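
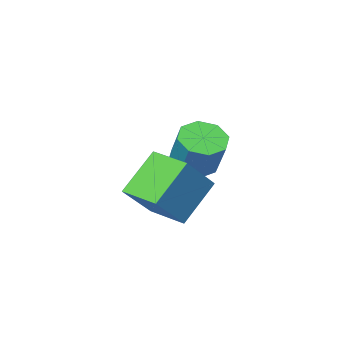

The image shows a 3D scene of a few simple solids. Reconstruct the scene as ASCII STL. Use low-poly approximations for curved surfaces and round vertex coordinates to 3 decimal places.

solid 
facet normal -0.708 -0.166 0.687
outer loop
vertex 1.352 1.48 4.696
vertex 0.933 3.107 4.658
vertex -0.089 1.072 3.112
endloop
endfacet
facet normal 0.249 -0.968 0.023
outer loop
vertex 1.447 1.433 1.622
vertex 1.352 1.48 4.696
vertex -0.089 1.072 3.112
endloop
endfacet
facet normal -0.708 -0.166 0.687
outer loop
vertex -0.089 1.072 3.112
vertex 0.933 3.107 4.658
vertex -0.508 2.698 3.074
endloop
endfacet
facet normal -0.661 -0.187 -0.727
outer loop
vertex -0.508 2.698 3.074
vertex 1.447 1.433 1.622
vertex -0.089 1.072 3.112
endloop
endfacet
facet normal 0.661 0.187 0.727
outer loop
vertex 1.352 1.48 4.696
vertex 2.469 3.468 3.168
vertex 0.933 3.107 4.658
endloop
endfacet
facet normal 0.250 -0.968 0.023
outer loop
vertex 2.888 1.842 3.206
vertex 1.352 1.48 4.696
vertex 1.447 1.433 1.622
endloop
endfacet
facet normal 0.661 0.187 0.727
outer loop
vertex 2.888 1.842 3.206
vertex 2.469 3.468 3.168
vertex 1.352 1.48 4.696
endloop
endfacet
facet normal -0.250 0.968 -0.023
outer loop
vertex 0.933 3.107 4.658
vertex 2.469 3.468 3.168
vertex -0.508 2.698 3.074
endloop
endfacet
facet normal -0.661 -0.187 -0.727
outer loop
vertex 1.028 3.06 1.584
vertex 1.447 1.433 1.622
vertex -0.508 2.698 3.074
endloop
endfacet
facet normal -0.250 0.968 -0.022
outer loop
vertex -0.508 2.698 3.074
vertex 2.469 3.468 3.168
vertex 1.028 3.06 1.584
endloop
endfacet
facet normal 0.708 0.166 -0.687
outer loop
vertex 1.028 3.06 1.584
vertex 2.888 1.842 3.206
vertex 1.447 1.433 1.622
endloop
endfacet
facet normal 0.708 0.166 -0.687
outer loop
vertex 2.469 3.468 3.168
vertex 2.888 1.842 3.206
vertex 1.028 3.06 1.584
endloop
endfacet
facet normal -0.090 -0.496 -0.863
outer loop
vertex -1.871 -2.445 2.418
vertex -2.368 -1.631 2.002
vertex -1.374 -1.93 2.07
endloop
endfacet
facet normal 0.776 -0.579 0.251
outer loop
vertex -1.871 -2.445 2.418
vertex -1.374 -1.93 2.07
vertex -1.696 -1.483 4.093
endloop
endfacet
facet normal 0.776 -0.579 0.251
outer loop
vertex -1.696 -1.483 4.093
vertex -1.374 -1.93 2.07
vertex -1.199 -0.968 3.745
endloop
endfacet
facet normal 0.091 0.496 0.864
outer loop
vertex -1.696 -1.483 4.093
vertex -1.199 -0.968 3.745
vertex -2.192 -0.669 3.678
endloop
endfacet
facet normal -0.090 -0.496 -0.864
outer loop
vertex -1.374 -1.93 2.07
vertex -2.368 -1.631 2.002
vertex -1.459 -1.24 1.683
endloop
endfacet
facet normal 0.990 0.048 -0.131
outer loop
vertex -1.374 -1.93 2.07
vertex -1.459 -1.24 1.683
vertex -1.199 -0.968 3.745
endloop
endfacet
facet normal 0.990 0.047 -0.131
outer loop
vertex -1.199 -0.968 3.745
vertex -1.459 -1.24 1.683
vertex -1.283 -0.278 3.358
endloop
endfacet
facet normal 0.091 0.496 0.864
outer loop
vertex -1.199 -0.968 3.745
vertex -1.283 -0.278 3.358
vertex -2.192 -0.669 3.678
endloop
endfacet
facet normal -0.090 -0.496 -0.864
outer loop
vertex -1.459 -1.24 1.683
vertex -2.368 -1.631 2.002
vertex -2.076 -0.779 1.482
endloop
endfacet
facet normal 0.625 0.646 -0.437
outer loop
vertex -1.459 -1.24 1.683
vertex -2.076 -0.779 1.482
vertex -1.283 -0.278 3.358
endloop
endfacet
facet normal 0.624 0.648 -0.437
outer loop
vertex -1.283 -0.278 3.358
vertex -2.076 -0.779 1.482
vertex -1.901 0.183 3.158
endloop
endfacet
facet normal 0.091 0.496 0.864
outer loop
vertex -1.283 -0.278 3.358
vertex -1.901 0.183 3.158
vertex -2.192 -0.669 3.678
endloop
endfacet
facet normal -0.091 -0.496 -0.864
outer loop
vertex -2.076 -0.779 1.482
vertex -2.368 -1.631 2.002
vertex -2.864 -0.817 1.587
endloop
endfacet
facet normal -0.107 0.867 -0.487
outer loop
vertex -2.076 -0.779 1.482
vertex -2.864 -0.817 1.587
vertex -1.901 0.183 3.158
endloop
endfacet
facet normal -0.106 0.867 -0.487
outer loop
vertex -1.901 0.183 3.158
vertex -2.864 -0.817 1.587
vertex -2.689 0.145 3.262
endloop
endfacet
facet normal 0.090 0.496 0.863
outer loop
vertex -1.901 0.183 3.158
vertex -2.689 0.145 3.262
vertex -2.192 -0.669 3.678
endloop
endfacet
facet normal -0.091 -0.496 -0.864
outer loop
vertex -2.864 -0.817 1.587
vertex -2.368 -1.631 2.002
vertex -3.361 -1.332 1.935
endloop
endfacet
facet normal -0.776 0.579 -0.251
outer loop
vertex -2.864 -0.817 1.587
vertex -3.361 -1.332 1.935
vertex -2.689 0.145 3.262
endloop
endfacet
facet normal -0.776 0.579 -0.251
outer loop
vertex -2.689 0.145 3.262
vertex -3.361 -1.332 1.935
vertex -3.186 -0.37 3.61
endloop
endfacet
facet normal 0.090 0.496 0.863
outer loop
vertex -2.689 0.145 3.262
vertex -3.186 -0.37 3.61
vertex -2.192 -0.669 3.678
endloop
endfacet
facet normal -0.091 -0.496 -0.864
outer loop
vertex -3.361 -1.332 1.935
vertex -2.368 -1.631 2.002
vertex -3.277 -2.022 2.322
endloop
endfacet
facet normal -0.990 -0.047 0.131
outer loop
vertex -3.361 -1.332 1.935
vertex -3.277 -2.022 2.322
vertex -3.186 -0.37 3.61
endloop
endfacet
facet normal -0.990 -0.048 0.132
outer loop
vertex -3.186 -0.37 3.61
vertex -3.277 -2.022 2.322
vertex -3.101 -1.06 3.997
endloop
endfacet
facet normal 0.090 0.496 0.864
outer loop
vertex -3.186 -0.37 3.61
vertex -3.101 -1.06 3.997
vertex -2.192 -0.669 3.678
endloop
endfacet
facet normal -0.091 -0.496 -0.864
outer loop
vertex -3.277 -2.022 2.322
vertex -2.368 -1.631 2.002
vertex -2.659 -2.483 2.522
endloop
endfacet
facet normal -0.624 -0.647 0.437
outer loop
vertex -3.277 -2.022 2.322
vertex -2.659 -2.483 2.522
vertex -3.101 -1.06 3.997
endloop
endfacet
facet normal -0.625 -0.647 0.437
outer loop
vertex -3.101 -1.06 3.997
vertex -2.659 -2.483 2.522
vertex -2.484 -1.521 4.198
endloop
endfacet
facet normal 0.090 0.496 0.864
outer loop
vertex -3.101 -1.06 3.997
vertex -2.484 -1.521 4.198
vertex -2.192 -0.669 3.678
endloop
endfacet
facet normal -0.090 -0.496 -0.863
outer loop
vertex -2.659 -2.483 2.522
vertex -2.368 -1.631 2.002
vertex -1.871 -2.445 2.418
endloop
endfacet
facet normal 0.106 -0.867 0.487
outer loop
vertex -2.659 -2.483 2.522
vertex -1.871 -2.445 2.418
vertex -2.484 -1.521 4.198
endloop
endfacet
facet normal 0.107 -0.867 0.487
outer loop
vertex -2.484 -1.521 4.198
vertex -1.871 -2.445 2.418
vertex -1.696 -1.483 4.093
endloop
endfacet
facet normal 0.091 0.496 0.864
outer loop
vertex -2.484 -1.521 4.198
vertex -1.696 -1.483 4.093
vertex -2.192 -0.669 3.678
endloop
endfacet

endsolid


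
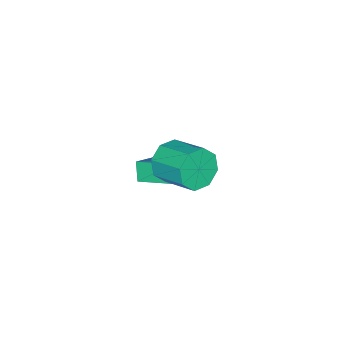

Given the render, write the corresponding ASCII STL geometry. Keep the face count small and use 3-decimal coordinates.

solid 
facet normal -0.195 -0.913 -0.357
outer loop
vertex 1.008 0.103 1.895
vertex 0.506 -0.056 2.575
vertex 0.381 0.277 1.792
endloop
endfacet
facet normal 0.237 0.310 -0.921
outer loop
vertex 1.008 0.103 1.895
vertex 0.381 0.277 1.792
vertex 1.296 1.455 2.425
endloop
endfacet
facet normal 0.238 0.310 -0.921
outer loop
vertex 1.296 1.455 2.425
vertex 0.381 0.277 1.792
vertex 0.67 1.629 2.322
endloop
endfacet
facet normal 0.195 0.913 0.358
outer loop
vertex 1.296 1.455 2.425
vertex 0.67 1.629 2.322
vertex 0.794 1.296 3.105
endloop
endfacet
facet normal -0.195 -0.913 -0.357
outer loop
vertex 0.381 0.277 1.792
vertex 0.506 -0.056 2.575
vertex -0.172 0.256 2.148
endloop
endfacet
facet normal -0.505 0.406 -0.761
outer loop
vertex 0.381 0.277 1.792
vertex -0.172 0.256 2.148
vertex 0.67 1.629 2.322
endloop
endfacet
facet normal -0.504 0.406 -0.762
outer loop
vertex 0.67 1.629 2.322
vertex -0.172 0.256 2.148
vertex 0.116 1.608 2.677
endloop
endfacet
facet normal 0.195 0.913 0.358
outer loop
vertex 0.67 1.629 2.322
vertex 0.116 1.608 2.677
vertex 0.794 1.296 3.105
endloop
endfacet
facet normal -0.195 -0.913 -0.358
outer loop
vertex -0.172 0.256 2.148
vertex 0.506 -0.056 2.575
vertex -0.329 0.052 2.754
endloop
endfacet
facet normal -0.951 0.264 -0.158
outer loop
vertex -0.172 0.256 2.148
vertex -0.329 0.052 2.754
vertex 0.116 1.608 2.677
endloop
endfacet
facet normal -0.952 0.264 -0.156
outer loop
vertex 0.116 1.608 2.677
vertex -0.329 0.052 2.754
vertex -0.04 1.404 3.283
endloop
endfacet
facet normal 0.195 0.913 0.358
outer loop
vertex 0.116 1.608 2.677
vertex -0.04 1.404 3.283
vertex 0.794 1.296 3.105
endloop
endfacet
facet normal -0.195 -0.913 -0.357
outer loop
vertex -0.329 0.052 2.754
vertex 0.506 -0.056 2.575
vertex 0.004 -0.215 3.255
endloop
endfacet
facet normal -0.840 -0.032 0.541
outer loop
vertex -0.329 0.052 2.754
vertex 0.004 -0.215 3.255
vertex -0.04 1.404 3.283
endloop
endfacet
facet normal -0.841 -0.032 0.539
outer loop
vertex -0.04 1.404 3.283
vertex 0.004 -0.215 3.255
vertex 0.292 1.137 3.785
endloop
endfacet
facet normal 0.195 0.914 0.357
outer loop
vertex -0.04 1.404 3.283
vertex 0.292 1.137 3.785
vertex 0.794 1.296 3.105
endloop
endfacet
facet normal -0.195 -0.913 -0.358
outer loop
vertex 0.004 -0.215 3.255
vertex 0.506 -0.056 2.575
vertex 0.63 -0.389 3.358
endloop
endfacet
facet normal -0.238 -0.310 0.920
outer loop
vertex 0.004 -0.215 3.255
vertex 0.63 -0.389 3.358
vertex 0.292 1.137 3.785
endloop
endfacet
facet normal -0.237 -0.310 0.921
outer loop
vertex 0.292 1.137 3.785
vertex 0.63 -0.389 3.358
vertex 0.919 0.963 3.888
endloop
endfacet
facet normal 0.195 0.913 0.357
outer loop
vertex 0.292 1.137 3.785
vertex 0.919 0.963 3.888
vertex 0.794 1.296 3.105
endloop
endfacet
facet normal -0.195 -0.913 -0.358
outer loop
vertex 0.63 -0.389 3.358
vertex 0.506 -0.056 2.575
vertex 1.184 -0.368 3.003
endloop
endfacet
facet normal 0.504 -0.406 0.762
outer loop
vertex 0.63 -0.389 3.358
vertex 1.184 -0.368 3.003
vertex 0.919 0.963 3.888
endloop
endfacet
facet normal 0.506 -0.406 0.761
outer loop
vertex 0.919 0.963 3.888
vertex 1.184 -0.368 3.003
vertex 1.472 0.984 3.532
endloop
endfacet
facet normal 0.195 0.913 0.357
outer loop
vertex 0.919 0.963 3.888
vertex 1.472 0.984 3.532
vertex 0.794 1.296 3.105
endloop
endfacet
facet normal -0.195 -0.913 -0.358
outer loop
vertex 1.184 -0.368 3.003
vertex 0.506 -0.056 2.575
vertex 1.34 -0.164 2.397
endloop
endfacet
facet normal 0.952 -0.264 0.156
outer loop
vertex 1.184 -0.368 3.003
vertex 1.34 -0.164 2.397
vertex 1.472 0.984 3.532
endloop
endfacet
facet normal 0.951 -0.265 0.157
outer loop
vertex 1.472 0.984 3.532
vertex 1.34 -0.164 2.397
vertex 1.629 1.188 2.926
endloop
endfacet
facet normal 0.195 0.913 0.358
outer loop
vertex 1.472 0.984 3.532
vertex 1.629 1.188 2.926
vertex 0.794 1.296 3.105
endloop
endfacet
facet normal -0.195 -0.914 -0.357
outer loop
vertex 1.34 -0.164 2.397
vertex 0.506 -0.056 2.575
vertex 1.008 0.103 1.895
endloop
endfacet
facet normal 0.841 0.031 -0.540
outer loop
vertex 1.34 -0.164 2.397
vertex 1.008 0.103 1.895
vertex 1.629 1.188 2.926
endloop
endfacet
facet normal 0.840 0.033 -0.541
outer loop
vertex 1.629 1.188 2.926
vertex 1.008 0.103 1.895
vertex 1.296 1.455 2.425
endloop
endfacet
facet normal 0.195 0.913 0.357
outer loop
vertex 1.629 1.188 2.926
vertex 1.296 1.455 2.425
vertex 0.794 1.296 3.105
endloop
endfacet
facet normal -0.444 -0.381 0.811
outer loop
vertex -1.368 -1.198 0.108
vertex -2.816 -0.997 -0.59
vertex -1.261 -2.747 -0.561
endloop
endfacet
facet normal 0.894 -0.124 0.431
outer loop
vertex -0.884 -2.423 -1.25
vertex -1.368 -1.198 0.108
vertex -1.261 -2.747 -0.561
endloop
endfacet
facet normal -0.444 -0.381 0.811
outer loop
vertex -1.261 -2.747 -0.561
vertex -2.816 -0.997 -0.59
vertex -2.709 -2.545 -1.259
endloop
endfacet
facet normal 0.063 -0.916 -0.396
outer loop
vertex -2.709 -2.545 -1.259
vertex -0.884 -2.423 -1.25
vertex -1.261 -2.747 -0.561
endloop
endfacet
facet normal -0.064 0.916 0.396
outer loop
vertex -1.368 -1.198 0.108
vertex -2.439 -0.673 -1.279
vertex -2.816 -0.997 -0.59
endloop
endfacet
facet normal 0.894 -0.124 0.431
outer loop
vertex -0.991 -0.875 -0.581
vertex -1.368 -1.198 0.108
vertex -0.884 -2.423 -1.25
endloop
endfacet
facet normal -0.063 0.916 0.395
outer loop
vertex -0.991 -0.875 -0.581
vertex -2.439 -0.673 -1.279
vertex -1.368 -1.198 0.108
endloop
endfacet
facet normal -0.894 0.124 -0.431
outer loop
vertex -2.816 -0.997 -0.59
vertex -2.439 -0.673 -1.279
vertex -2.709 -2.545 -1.259
endloop
endfacet
facet normal 0.063 -0.916 -0.395
outer loop
vertex -2.332 -2.222 -1.948
vertex -0.884 -2.423 -1.25
vertex -2.709 -2.545 -1.259
endloop
endfacet
facet normal -0.894 0.124 -0.431
outer loop
vertex -2.709 -2.545 -1.259
vertex -2.439 -0.673 -1.279
vertex -2.332 -2.222 -1.948
endloop
endfacet
facet normal 0.444 0.381 -0.811
outer loop
vertex -2.332 -2.222 -1.948
vertex -0.991 -0.875 -0.581
vertex -0.884 -2.423 -1.25
endloop
endfacet
facet normal 0.444 0.381 -0.811
outer loop
vertex -2.439 -0.673 -1.279
vertex -0.991 -0.875 -0.581
vertex -2.332 -2.222 -1.948
endloop
endfacet

endsolid


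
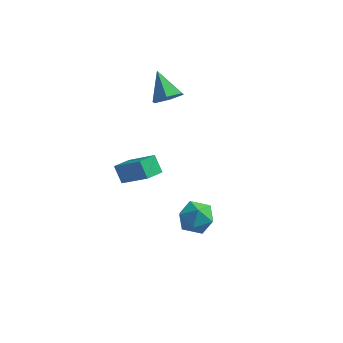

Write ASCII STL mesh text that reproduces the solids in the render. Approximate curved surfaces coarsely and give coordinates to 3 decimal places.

solid 
facet normal -0.493 -0.848 0.194
outer loop
vertex -1.66 -3.99 1.961
vertex -2.161 -3.525 2.718
vertex -3.102 -3.446 0.672
endloop
endfacet
facet normal 0.492 -0.455 -0.742
outer loop
vertex -2.619 -2.615 0.482
vertex -1.66 -3.99 1.961
vertex -3.102 -3.446 0.672
endloop
endfacet
facet normal -0.493 -0.848 0.194
outer loop
vertex -3.102 -3.446 0.672
vertex -2.161 -3.525 2.718
vertex -3.604 -2.981 1.429
endloop
endfacet
facet normal -0.718 0.270 -0.642
outer loop
vertex -3.604 -2.981 1.429
vertex -2.619 -2.615 0.482
vertex -3.102 -3.446 0.672
endloop
endfacet
facet normal 0.718 -0.271 0.641
outer loop
vertex -1.66 -3.99 1.961
vertex -1.678 -2.694 2.528
vertex -2.161 -3.525 2.718
endloop
endfacet
facet normal 0.491 -0.456 -0.742
outer loop
vertex -1.176 -3.159 1.771
vertex -1.66 -3.99 1.961
vertex -2.619 -2.615 0.482
endloop
endfacet
facet normal 0.717 -0.271 0.642
outer loop
vertex -1.176 -3.159 1.771
vertex -1.678 -2.694 2.528
vertex -1.66 -3.99 1.961
endloop
endfacet
facet normal -0.491 0.455 0.742
outer loop
vertex -2.161 -3.525 2.718
vertex -1.678 -2.694 2.528
vertex -3.604 -2.981 1.429
endloop
endfacet
facet normal -0.718 0.271 -0.642
outer loop
vertex -3.12 -2.15 1.239
vertex -2.619 -2.615 0.482
vertex -3.604 -2.981 1.429
endloop
endfacet
facet normal -0.491 0.456 0.742
outer loop
vertex -3.604 -2.981 1.429
vertex -1.678 -2.694 2.528
vertex -3.12 -2.15 1.239
endloop
endfacet
facet normal 0.493 0.848 -0.194
outer loop
vertex -3.12 -2.15 1.239
vertex -1.176 -3.159 1.771
vertex -2.619 -2.615 0.482
endloop
endfacet
facet normal 0.493 0.848 -0.194
outer loop
vertex -1.678 -2.694 2.528
vertex -1.176 -3.159 1.771
vertex -3.12 -2.15 1.239
endloop
endfacet
facet normal -0.895 0.166 0.415
outer loop
vertex -1.015 -0.523 -4.154
vertex -0.841 -1.29 -3.472
vertex -0.555 -0.316 -3.244
endloop
endfacet
facet normal -0.626 0.767 0.142
outer loop
vertex -1.015 -0.523 -4.154
vertex -0.555 -0.316 -3.244
vertex -0.206 0.13 -4.118
endloop
endfacet
facet normal -0.508 0.660 -0.554
outer loop
vertex -1.015 -0.523 -4.154
vertex -0.206 0.13 -4.118
vertex -0.276 -0.569 -4.886
endloop
endfacet
facet normal -0.704 -0.008 -0.710
outer loop
vertex -1.015 -0.523 -4.154
vertex -0.276 -0.569 -4.886
vertex -0.669 -1.447 -4.487
endloop
endfacet
facet normal -0.943 -0.313 -0.111
outer loop
vertex -1.015 -0.523 -4.154
vertex -0.669 -1.447 -4.487
vertex -0.841 -1.29 -3.472
endloop
endfacet
facet normal 0.003 0.890 0.455
outer loop
vertex -0.206 0.13 -4.118
vertex -0.555 -0.316 -3.244
vertex 0.469 -0.233 -3.413
endloop
endfacet
facet normal -0.432 -0.083 0.898
outer loop
vertex -0.555 -0.316 -3.244
vertex -0.841 -1.29 -3.472
vertex 0.076 -1.111 -3.014
endloop
endfacet
facet normal -0.510 -0.859 0.046
outer loop
vertex -0.841 -1.29 -3.472
vertex -0.669 -1.447 -4.487
vertex 0.006 -1.81 -3.782
endloop
endfacet
facet normal -0.123 -0.365 -0.923
outer loop
vertex -0.669 -1.447 -4.487
vertex -0.276 -0.569 -4.886
vertex 0.355 -1.364 -4.656
endloop
endfacet
facet normal 0.195 0.716 -0.670
outer loop
vertex -0.276 -0.569 -4.886
vertex -0.206 0.13 -4.118
vertex 0.641 -0.39 -4.428
endloop
endfacet
facet normal 0.704 0.008 0.710
outer loop
vertex 0.815 -1.157 -3.746
vertex 0.469 -0.233 -3.413
vertex 0.076 -1.111 -3.014
endloop
endfacet
facet normal 0.508 -0.660 0.554
outer loop
vertex 0.815 -1.157 -3.746
vertex 0.076 -1.111 -3.014
vertex 0.006 -1.81 -3.782
endloop
endfacet
facet normal 0.626 -0.767 -0.142
outer loop
vertex 0.815 -1.157 -3.746
vertex 0.006 -1.81 -3.782
vertex 0.355 -1.364 -4.656
endloop
endfacet
facet normal 0.895 -0.166 -0.415
outer loop
vertex 0.815 -1.157 -3.746
vertex 0.355 -1.364 -4.656
vertex 0.641 -0.39 -4.428
endloop
endfacet
facet normal 0.943 0.313 0.111
outer loop
vertex 0.815 -1.157 -3.746
vertex 0.641 -0.39 -4.428
vertex 0.469 -0.233 -3.413
endloop
endfacet
facet normal 0.123 0.365 0.923
outer loop
vertex 0.076 -1.111 -3.014
vertex 0.469 -0.233 -3.413
vertex -0.555 -0.316 -3.244
endloop
endfacet
facet normal -0.195 -0.716 0.670
outer loop
vertex 0.006 -1.81 -3.782
vertex 0.076 -1.111 -3.014
vertex -0.841 -1.29 -3.472
endloop
endfacet
facet normal -0.003 -0.890 -0.455
outer loop
vertex 0.355 -1.364 -4.656
vertex 0.006 -1.81 -3.782
vertex -0.669 -1.447 -4.487
endloop
endfacet
facet normal 0.432 0.083 -0.898
outer loop
vertex 0.641 -0.39 -4.428
vertex 0.355 -1.364 -4.656
vertex -0.276 -0.569 -4.886
endloop
endfacet
facet normal 0.510 0.859 -0.046
outer loop
vertex 0.469 -0.233 -3.413
vertex 0.641 -0.39 -4.428
vertex -0.206 0.13 -4.118
endloop
endfacet
facet normal 0.500 -0.608 -0.617
outer loop
vertex -1.987 3.845 1.266
vertex -2.623 3.217 1.37
vertex -2.695 3.826 0.711
endloop
endfacet
facet normal 0.128 0.972 -0.196
outer loop
vertex -1.987 3.845 1.266
vertex -2.695 3.826 0.711
vertex -3.497 4.283 2.45
endloop
endfacet
facet normal 0.498 -0.609 -0.617
outer loop
vertex -2.695 3.826 0.711
vertex -2.623 3.217 1.37
vertex -3.332 3.199 0.816
endloop
endfacet
facet normal -0.660 0.594 -0.460
outer loop
vertex -2.695 3.826 0.711
vertex -3.332 3.199 0.816
vertex -3.497 4.283 2.45
endloop
endfacet
facet normal 0.498 -0.609 -0.617
outer loop
vertex -3.332 3.199 0.816
vertex -2.623 3.217 1.37
vertex -3.26 2.59 1.475
endloop
endfacet
facet normal -0.991 -0.131 -0.013
outer loop
vertex -3.332 3.199 0.816
vertex -3.26 2.59 1.475
vertex -3.497 4.283 2.45
endloop
endfacet
facet normal 0.498 -0.609 -0.617
outer loop
vertex -3.26 2.59 1.475
vertex -2.623 3.217 1.37
vertex -2.552 2.608 2.029
endloop
endfacet
facet normal -0.534 -0.477 0.698
outer loop
vertex -3.26 2.59 1.475
vertex -2.552 2.608 2.029
vertex -3.497 4.283 2.45
endloop
endfacet
facet normal 0.500 -0.609 -0.616
outer loop
vertex -2.552 2.608 2.029
vertex -2.623 3.217 1.37
vertex -1.915 3.236 1.925
endloop
endfacet
facet normal 0.254 -0.098 0.962
outer loop
vertex -2.552 2.608 2.029
vertex -1.915 3.236 1.925
vertex -3.497 4.283 2.45
endloop
endfacet
facet normal 0.500 -0.608 -0.617
outer loop
vertex -1.915 3.236 1.925
vertex -2.623 3.217 1.37
vertex -1.987 3.845 1.266
endloop
endfacet
facet normal 0.585 0.626 0.515
outer loop
vertex -1.915 3.236 1.925
vertex -1.987 3.845 1.266
vertex -3.497 4.283 2.45
endloop
endfacet

endsolid


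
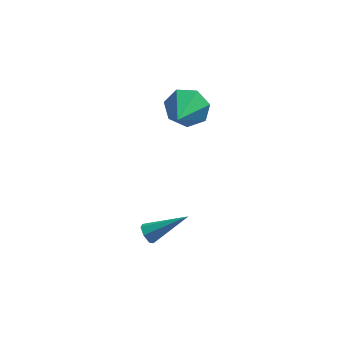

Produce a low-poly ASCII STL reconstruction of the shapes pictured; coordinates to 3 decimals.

solid 
facet normal -0.844 -0.193 -0.501
outer loop
vertex 0.579 -2.347 -3.737
vertex 0.293 -2.106 -3.348
vertex 0.507 -1.888 -3.793
endloop
endfacet
facet normal 0.696 0.022 -0.717
outer loop
vertex 0.579 -2.347 -3.737
vertex 0.507 -1.888 -3.793
vertex 2.007 -1.714 -2.332
endloop
endfacet
facet normal -0.844 -0.193 -0.500
outer loop
vertex 0.507 -1.888 -3.793
vertex 0.293 -2.106 -3.348
vertex 0.274 -1.592 -3.514
endloop
endfacet
facet normal 0.392 0.775 -0.495
outer loop
vertex 0.507 -1.888 -3.793
vertex 0.274 -1.592 -3.514
vertex 2.007 -1.714 -2.332
endloop
endfacet
facet normal -0.845 -0.193 -0.500
outer loop
vertex 0.274 -1.592 -3.514
vertex 0.293 -2.106 -3.348
vertex 0.056 -1.684 -3.11
endloop
endfacet
facet normal -0.061 0.980 0.190
outer loop
vertex 0.274 -1.592 -3.514
vertex 0.056 -1.684 -3.11
vertex 2.007 -1.714 -2.332
endloop
endfacet
facet normal -0.844 -0.192 -0.500
outer loop
vertex 0.056 -1.684 -3.11
vertex 0.293 -2.106 -3.348
vertex 0.016 -2.093 -2.885
endloop
endfacet
facet normal -0.318 0.481 0.817
outer loop
vertex 0.056 -1.684 -3.11
vertex 0.016 -2.093 -2.885
vertex 2.007 -1.714 -2.332
endloop
endfacet
facet normal -0.844 -0.193 -0.500
outer loop
vertex 0.016 -2.093 -2.885
vertex 0.293 -2.106 -3.348
vertex 0.185 -2.512 -3.009
endloop
endfacet
facet normal -0.189 -0.348 0.918
outer loop
vertex 0.016 -2.093 -2.885
vertex 0.185 -2.512 -3.009
vertex 2.007 -1.714 -2.332
endloop
endfacet
facet normal -0.844 -0.194 -0.501
outer loop
vertex 0.185 -2.512 -3.009
vertex 0.293 -2.106 -3.348
vertex 0.436 -2.625 -3.388
endloop
endfacet
facet normal 0.231 -0.880 0.415
outer loop
vertex 0.185 -2.512 -3.009
vertex 0.436 -2.625 -3.388
vertex 2.007 -1.714 -2.332
endloop
endfacet
facet normal -0.844 -0.194 -0.500
outer loop
vertex 0.436 -2.625 -3.388
vertex 0.293 -2.106 -3.348
vertex 0.579 -2.347 -3.737
endloop
endfacet
facet normal 0.625 -0.715 -0.313
outer loop
vertex 0.436 -2.625 -3.388
vertex 0.579 -2.347 -3.737
vertex 2.007 -1.714 -2.332
endloop
endfacet
facet normal 0.136 0.900 -0.415
outer loop
vertex 1.882 4.585 0.425
vertex 1.464 4.221 -0.501
vertex 0.955 4.682 0.332
endloop
endfacet
facet normal -0.101 -0.016 0.995
outer loop
vertex 1.882 4.585 0.425
vertex 0.955 4.682 0.332
vertex 1.196 2.439 0.321
endloop
endfacet
facet normal 0.135 0.900 -0.415
outer loop
vertex 0.955 4.682 0.332
vertex 1.464 4.221 -0.501
vertex 0.411 4.431 -0.388
endloop
endfacet
facet normal -0.780 -0.087 0.620
outer loop
vertex 0.955 4.682 0.332
vertex 0.411 4.431 -0.388
vertex 1.196 2.439 0.321
endloop
endfacet
facet normal 0.135 0.900 -0.415
outer loop
vertex 0.411 4.431 -0.388
vertex 1.464 4.221 -0.501
vertex 0.66 4.022 -1.194
endloop
endfacet
facet normal -0.916 -0.391 -0.085
outer loop
vertex 0.411 4.431 -0.388
vertex 0.66 4.022 -1.194
vertex 1.196 2.439 0.321
endloop
endfacet
facet normal 0.136 0.899 -0.416
outer loop
vertex 0.66 4.022 -1.194
vertex 1.464 4.221 -0.501
vertex 1.514 3.762 -1.478
endloop
endfacet
facet normal -0.408 -0.700 -0.587
outer loop
vertex 0.66 4.022 -1.194
vertex 1.514 3.762 -1.478
vertex 1.196 2.439 0.321
endloop
endfacet
facet normal 0.135 0.899 -0.416
outer loop
vertex 1.514 3.762 -1.478
vertex 1.464 4.221 -0.501
vertex 2.331 3.848 -1.026
endloop
endfacet
facet normal 0.364 -0.780 -0.509
outer loop
vertex 1.514 3.762 -1.478
vertex 2.331 3.848 -1.026
vertex 1.196 2.439 0.321
endloop
endfacet
facet normal 0.136 0.900 -0.415
outer loop
vertex 2.331 3.848 -1.026
vertex 1.464 4.221 -0.501
vertex 2.495 4.214 -0.179
endloop
endfacet
facet normal 0.816 -0.572 0.089
outer loop
vertex 2.331 3.848 -1.026
vertex 2.495 4.214 -0.179
vertex 1.196 2.439 0.321
endloop
endfacet
facet normal 0.136 0.900 -0.415
outer loop
vertex 2.495 4.214 -0.179
vertex 1.464 4.221 -0.501
vertex 1.882 4.585 0.425
endloop
endfacet
facet normal 0.608 -0.231 0.759
outer loop
vertex 2.495 4.214 -0.179
vertex 1.882 4.585 0.425
vertex 1.196 2.439 0.321
endloop
endfacet

endsolid


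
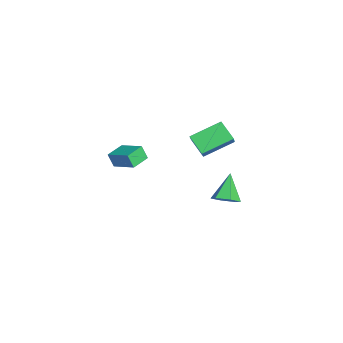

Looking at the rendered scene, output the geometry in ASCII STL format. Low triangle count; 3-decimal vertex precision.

solid 
facet normal -0.742 0.664 0.094
outer loop
vertex -2.597 -2.475 -0.02
vertex -1.475 -1.316 0.658
vertex -2.402 -2.127 -0.937
endloop
endfacet
facet normal -0.642 -0.662 -0.388
outer loop
vertex -1.445 -2.984 -1.058
vertex -2.597 -2.475 -0.02
vertex -2.402 -2.127 -0.937
endloop
endfacet
facet normal -0.742 0.664 0.094
outer loop
vertex -2.402 -2.127 -0.937
vertex -1.475 -1.316 0.658
vertex -1.28 -0.969 -0.259
endloop
endfacet
facet normal 0.195 0.348 -0.917
outer loop
vertex -1.28 -0.969 -0.259
vertex -1.445 -2.984 -1.058
vertex -2.402 -2.127 -0.937
endloop
endfacet
facet normal -0.195 -0.348 0.917
outer loop
vertex -2.597 -2.475 -0.02
vertex -0.518 -2.173 0.537
vertex -1.475 -1.316 0.658
endloop
endfacet
facet normal -0.641 -0.662 -0.387
outer loop
vertex -1.64 -3.331 -0.141
vertex -2.597 -2.475 -0.02
vertex -1.445 -2.984 -1.058
endloop
endfacet
facet normal -0.195 -0.348 0.917
outer loop
vertex -1.64 -3.331 -0.141
vertex -0.518 -2.173 0.537
vertex -2.597 -2.475 -0.02
endloop
endfacet
facet normal 0.642 0.662 0.387
outer loop
vertex -1.475 -1.316 0.658
vertex -0.518 -2.173 0.537
vertex -1.28 -0.969 -0.259
endloop
endfacet
facet normal 0.195 0.348 -0.917
outer loop
vertex -0.323 -1.825 -0.38
vertex -1.445 -2.984 -1.058
vertex -1.28 -0.969 -0.259
endloop
endfacet
facet normal 0.641 0.662 0.388
outer loop
vertex -1.28 -0.969 -0.259
vertex -0.518 -2.173 0.537
vertex -0.323 -1.825 -0.38
endloop
endfacet
facet normal 0.742 -0.664 -0.093
outer loop
vertex -0.323 -1.825 -0.38
vertex -1.64 -3.331 -0.141
vertex -1.445 -2.984 -1.058
endloop
endfacet
facet normal 0.742 -0.664 -0.094
outer loop
vertex -0.518 -2.173 0.537
vertex -1.64 -3.331 -0.141
vertex -0.323 -1.825 -0.38
endloop
endfacet
facet normal 0.650 -0.185 -0.737
outer loop
vertex -0.986 3.98 -4.054
vertex -1.697 3.744 -4.621
vertex -1.401 4.635 -4.584
endloop
endfacet
facet normal 0.330 0.711 0.621
outer loop
vertex -0.986 3.98 -4.054
vertex -1.401 4.635 -4.584
vertex -3.003 4.116 -3.139
endloop
endfacet
facet normal 0.650 -0.185 -0.737
outer loop
vertex -1.401 4.635 -4.584
vertex -1.697 3.744 -4.621
vertex -2.112 4.399 -5.152
endloop
endfacet
facet normal -0.312 0.950 -0.004
outer loop
vertex -1.401 4.635 -4.584
vertex -2.112 4.399 -5.152
vertex -3.003 4.116 -3.139
endloop
endfacet
facet normal 0.649 -0.187 -0.737
outer loop
vertex -2.112 4.399 -5.152
vertex -1.697 3.744 -4.621
vertex -2.409 3.508 -5.188
endloop
endfacet
facet normal -0.885 0.309 -0.348
outer loop
vertex -2.112 4.399 -5.152
vertex -2.409 3.508 -5.188
vertex -3.003 4.116 -3.139
endloop
endfacet
facet normal 0.649 -0.185 -0.738
outer loop
vertex -2.409 3.508 -5.188
vertex -1.697 3.744 -4.621
vertex -1.993 2.852 -4.658
endloop
endfacet
facet normal -0.817 -0.572 -0.067
outer loop
vertex -2.409 3.508 -5.188
vertex -1.993 2.852 -4.658
vertex -3.003 4.116 -3.139
endloop
endfacet
facet normal 0.650 -0.185 -0.738
outer loop
vertex -1.993 2.852 -4.658
vertex -1.697 3.744 -4.621
vertex -1.282 3.088 -4.091
endloop
endfacet
facet normal -0.176 -0.811 0.558
outer loop
vertex -1.993 2.852 -4.658
vertex -1.282 3.088 -4.091
vertex -3.003 4.116 -3.139
endloop
endfacet
facet normal 0.650 -0.185 -0.738
outer loop
vertex -1.282 3.088 -4.091
vertex -1.697 3.744 -4.621
vertex -0.986 3.98 -4.054
endloop
endfacet
facet normal 0.398 -0.169 0.902
outer loop
vertex -1.282 3.088 -4.091
vertex -0.986 3.98 -4.054
vertex -3.003 4.116 -3.139
endloop
endfacet
facet normal -0.644 -0.464 0.608
outer loop
vertex 1.384 3.153 4.675
vertex 0.252 3.311 3.598
vertex 1.921 1.314 3.839
endloop
endfacet
facet normal 0.721 -0.101 0.686
outer loop
vertex 2.828 1.969 2.982
vertex 1.384 3.153 4.675
vertex 1.921 1.314 3.839
endloop
endfacet
facet normal -0.643 -0.464 0.609
outer loop
vertex 1.921 1.314 3.839
vertex 0.252 3.311 3.598
vertex 0.789 1.472 2.763
endloop
endfacet
facet normal 0.257 -0.880 -0.400
outer loop
vertex 0.789 1.472 2.763
vertex 2.828 1.969 2.982
vertex 1.921 1.314 3.839
endloop
endfacet
facet normal -0.258 0.880 0.400
outer loop
vertex 1.384 3.153 4.675
vertex 1.159 3.966 2.741
vertex 0.252 3.311 3.598
endloop
endfacet
facet normal 0.721 -0.101 0.685
outer loop
vertex 2.291 3.808 3.817
vertex 1.384 3.153 4.675
vertex 2.828 1.969 2.982
endloop
endfacet
facet normal -0.257 0.880 0.400
outer loop
vertex 2.291 3.808 3.817
vertex 1.159 3.966 2.741
vertex 1.384 3.153 4.675
endloop
endfacet
facet normal -0.721 0.101 -0.686
outer loop
vertex 0.252 3.311 3.598
vertex 1.159 3.966 2.741
vertex 0.789 1.472 2.763
endloop
endfacet
facet normal 0.257 -0.880 -0.400
outer loop
vertex 1.696 2.127 1.905
vertex 2.828 1.969 2.982
vertex 0.789 1.472 2.763
endloop
endfacet
facet normal -0.721 0.101 -0.685
outer loop
vertex 0.789 1.472 2.763
vertex 1.159 3.966 2.741
vertex 1.696 2.127 1.905
endloop
endfacet
facet normal 0.644 0.464 -0.608
outer loop
vertex 1.696 2.127 1.905
vertex 2.291 3.808 3.817
vertex 2.828 1.969 2.982
endloop
endfacet
facet normal 0.643 0.465 -0.609
outer loop
vertex 1.159 3.966 2.741
vertex 2.291 3.808 3.817
vertex 1.696 2.127 1.905
endloop
endfacet

endsolid


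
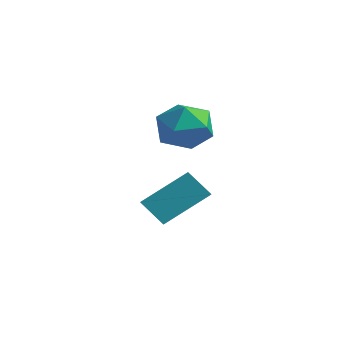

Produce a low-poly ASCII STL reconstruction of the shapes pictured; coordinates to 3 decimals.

solid 
facet normal -0.873 0.456 0.174
outer loop
vertex -1.358 -2.422 0.372
vertex -1.867 -3.362 0.283
vertex -1.506 -3.036 1.239
endloop
endfacet
facet normal -0.338 0.794 0.505
outer loop
vertex -1.358 -2.422 0.372
vertex -1.506 -3.036 1.239
vertex -0.568 -2.54 1.087
endloop
endfacet
facet normal 0.138 0.990 0.011
outer loop
vertex -1.358 -2.422 0.372
vertex -0.568 -2.54 1.087
vertex -0.348 -2.559 0.037
endloop
endfacet
facet normal -0.102 0.774 -0.625
outer loop
vertex -1.358 -2.422 0.372
vertex -0.348 -2.559 0.037
vertex -1.152 -3.067 -0.46
endloop
endfacet
facet normal -0.727 0.443 -0.524
outer loop
vertex -1.358 -2.422 0.372
vertex -1.152 -3.067 -0.46
vertex -1.867 -3.362 0.283
endloop
endfacet
facet normal -0.021 0.329 0.944
outer loop
vertex -0.568 -2.54 1.087
vertex -1.506 -3.036 1.239
vertex -0.588 -3.553 1.44
endloop
endfacet
facet normal -0.887 -0.217 0.409
outer loop
vertex -1.506 -3.036 1.239
vertex -1.867 -3.362 0.283
vertex -1.392 -4.061 0.943
endloop
endfacet
facet normal -0.651 -0.238 -0.721
outer loop
vertex -1.867 -3.362 0.283
vertex -1.152 -3.067 -0.46
vertex -1.172 -4.08 -0.107
endloop
endfacet
facet normal 0.360 0.296 -0.885
outer loop
vertex -1.152 -3.067 -0.46
vertex -0.348 -2.559 0.037
vertex -0.234 -3.584 -0.259
endloop
endfacet
facet normal 0.749 0.646 0.145
outer loop
vertex -0.348 -2.559 0.037
vertex -0.568 -2.54 1.087
vertex 0.127 -3.258 0.697
endloop
endfacet
facet normal 0.102 -0.774 0.625
outer loop
vertex -0.382 -4.198 0.608
vertex -0.588 -3.553 1.44
vertex -1.392 -4.061 0.943
endloop
endfacet
facet normal -0.138 -0.990 -0.011
outer loop
vertex -0.382 -4.198 0.608
vertex -1.392 -4.061 0.943
vertex -1.172 -4.08 -0.107
endloop
endfacet
facet normal 0.338 -0.794 -0.505
outer loop
vertex -0.382 -4.198 0.608
vertex -1.172 -4.08 -0.107
vertex -0.234 -3.584 -0.259
endloop
endfacet
facet normal 0.873 -0.456 -0.174
outer loop
vertex -0.382 -4.198 0.608
vertex -0.234 -3.584 -0.259
vertex 0.127 -3.258 0.697
endloop
endfacet
facet normal 0.727 -0.443 0.524
outer loop
vertex -0.382 -4.198 0.608
vertex 0.127 -3.258 0.697
vertex -0.588 -3.553 1.44
endloop
endfacet
facet normal -0.360 -0.296 0.885
outer loop
vertex -1.392 -4.061 0.943
vertex -0.588 -3.553 1.44
vertex -1.506 -3.036 1.239
endloop
endfacet
facet normal -0.749 -0.646 -0.145
outer loop
vertex -1.172 -4.08 -0.107
vertex -1.392 -4.061 0.943
vertex -1.867 -3.362 0.283
endloop
endfacet
facet normal 0.021 -0.329 -0.944
outer loop
vertex -0.234 -3.584 -0.259
vertex -1.172 -4.08 -0.107
vertex -1.152 -3.067 -0.46
endloop
endfacet
facet normal 0.887 0.217 -0.409
outer loop
vertex 0.127 -3.258 0.697
vertex -0.234 -3.584 -0.259
vertex -0.348 -2.559 0.037
endloop
endfacet
facet normal 0.651 0.238 0.721
outer loop
vertex -0.588 -3.553 1.44
vertex 0.127 -3.258 0.697
vertex -0.568 -2.54 1.087
endloop
endfacet
facet normal -0.621 -0.295 0.726
outer loop
vertex -1.057 -5.018 -2.474
vertex -0.377 -3.604 -1.316
vertex -2.271 -3.941 -3.075
endloop
endfacet
facet normal -0.349 -0.725 -0.594
outer loop
vertex -1.543 -3.596 -3.924
vertex -1.057 -5.018 -2.474
vertex -2.271 -3.941 -3.075
endloop
endfacet
facet normal -0.622 -0.295 0.726
outer loop
vertex -2.271 -3.941 -3.075
vertex -0.377 -3.604 -1.316
vertex -1.59 -2.527 -1.917
endloop
endfacet
facet normal -0.701 0.623 -0.348
outer loop
vertex -1.59 -2.527 -1.917
vertex -1.543 -3.596 -3.924
vertex -2.271 -3.941 -3.075
endloop
endfacet
facet normal 0.701 -0.622 0.348
outer loop
vertex -1.057 -5.018 -2.474
vertex 0.351 -3.259 -2.165
vertex -0.377 -3.604 -1.316
endloop
endfacet
facet normal -0.349 -0.725 -0.594
outer loop
vertex -0.33 -4.673 -3.323
vertex -1.057 -5.018 -2.474
vertex -1.543 -3.596 -3.924
endloop
endfacet
facet normal 0.701 -0.622 0.348
outer loop
vertex -0.33 -4.673 -3.323
vertex 0.351 -3.259 -2.165
vertex -1.057 -5.018 -2.474
endloop
endfacet
facet normal 0.349 0.725 0.594
outer loop
vertex -0.377 -3.604 -1.316
vertex 0.351 -3.259 -2.165
vertex -1.59 -2.527 -1.917
endloop
endfacet
facet normal -0.701 0.622 -0.348
outer loop
vertex -0.863 -2.182 -2.766
vertex -1.543 -3.596 -3.924
vertex -1.59 -2.527 -1.917
endloop
endfacet
facet normal 0.349 0.725 0.594
outer loop
vertex -1.59 -2.527 -1.917
vertex 0.351 -3.259 -2.165
vertex -0.863 -2.182 -2.766
endloop
endfacet
facet normal 0.622 0.295 -0.726
outer loop
vertex -0.863 -2.182 -2.766
vertex -0.33 -4.673 -3.323
vertex -1.543 -3.596 -3.924
endloop
endfacet
facet normal 0.621 0.295 -0.726
outer loop
vertex 0.351 -3.259 -2.165
vertex -0.33 -4.673 -3.323
vertex -0.863 -2.182 -2.766
endloop
endfacet

endsolid


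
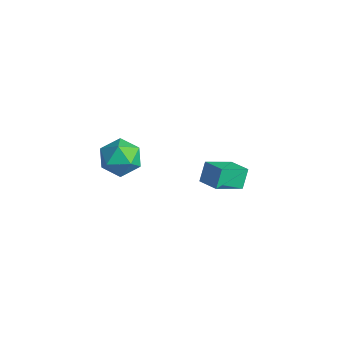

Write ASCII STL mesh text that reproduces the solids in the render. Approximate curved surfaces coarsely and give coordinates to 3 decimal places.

solid 
facet normal -0.289 0.456 0.842
outer loop
vertex -3.201 0.86 -1.912
vertex -2.205 1.016 -1.655
vertex -3.221 2.176 -2.632
endloop
endfacet
facet normal -0.957 -0.150 -0.247
outer loop
vertex -2.935 1.724 -3.465
vertex -3.201 0.86 -1.912
vertex -3.221 2.176 -2.632
endloop
endfacet
facet normal -0.289 0.456 0.842
outer loop
vertex -3.221 2.176 -2.632
vertex -2.205 1.016 -1.655
vertex -2.225 2.332 -2.375
endloop
endfacet
facet normal -0.013 0.877 -0.480
outer loop
vertex -2.225 2.332 -2.375
vertex -2.935 1.724 -3.465
vertex -3.221 2.176 -2.632
endloop
endfacet
facet normal 0.013 -0.877 0.480
outer loop
vertex -3.201 0.86 -1.912
vertex -1.919 0.564 -2.488
vertex -2.205 1.016 -1.655
endloop
endfacet
facet normal -0.957 -0.150 -0.247
outer loop
vertex -2.915 0.408 -2.745
vertex -3.201 0.86 -1.912
vertex -2.935 1.724 -3.465
endloop
endfacet
facet normal 0.013 -0.877 0.480
outer loop
vertex -2.915 0.408 -2.745
vertex -1.919 0.564 -2.488
vertex -3.201 0.86 -1.912
endloop
endfacet
facet normal 0.957 0.150 0.247
outer loop
vertex -2.205 1.016 -1.655
vertex -1.919 0.564 -2.488
vertex -2.225 2.332 -2.375
endloop
endfacet
facet normal -0.013 0.877 -0.480
outer loop
vertex -1.939 1.88 -3.208
vertex -2.935 1.724 -3.465
vertex -2.225 2.332 -2.375
endloop
endfacet
facet normal 0.957 0.150 0.247
outer loop
vertex -2.225 2.332 -2.375
vertex -1.919 0.564 -2.488
vertex -1.939 1.88 -3.208
endloop
endfacet
facet normal 0.289 -0.456 -0.842
outer loop
vertex -1.939 1.88 -3.208
vertex -2.915 0.408 -2.745
vertex -2.935 1.724 -3.465
endloop
endfacet
facet normal 0.289 -0.456 -0.842
outer loop
vertex -1.919 0.564 -2.488
vertex -2.915 0.408 -2.745
vertex -1.939 1.88 -3.208
endloop
endfacet
facet normal -0.113 0.432 0.895
outer loop
vertex -3.068 -3.176 1.858
vertex -2.355 -3.682 2.192
vertex -2.195 -2.844 1.808
endloop
endfacet
facet normal -0.311 0.875 0.371
outer loop
vertex -3.068 -3.176 1.858
vertex -2.195 -2.844 1.808
vertex -2.777 -2.743 1.082
endloop
endfacet
facet normal -0.830 0.557 -0.000
outer loop
vertex -3.068 -3.176 1.858
vertex -2.777 -2.743 1.082
vertex -3.297 -3.518 1.018
endloop
endfacet
facet normal -0.953 -0.081 0.293
outer loop
vertex -3.068 -3.176 1.858
vertex -3.297 -3.518 1.018
vertex -3.037 -4.099 1.704
endloop
endfacet
facet normal -0.509 -0.158 0.846
outer loop
vertex -3.068 -3.176 1.858
vertex -3.037 -4.099 1.704
vertex -2.355 -3.682 2.192
endloop
endfacet
facet normal 0.247 0.967 -0.064
outer loop
vertex -2.777 -2.743 1.082
vertex -2.195 -2.844 1.808
vertex -1.883 -2.981 0.936
endloop
endfacet
facet normal 0.569 0.250 0.783
outer loop
vertex -2.195 -2.844 1.808
vertex -2.355 -3.682 2.192
vertex -1.623 -3.562 1.622
endloop
endfacet
facet normal -0.073 -0.706 0.705
outer loop
vertex -2.355 -3.682 2.192
vertex -3.037 -4.099 1.704
vertex -2.143 -4.337 1.558
endloop
endfacet
facet normal -0.791 -0.581 -0.192
outer loop
vertex -3.037 -4.099 1.704
vertex -3.297 -3.518 1.018
vertex -2.725 -4.236 0.832
endloop
endfacet
facet normal -0.593 0.453 -0.666
outer loop
vertex -3.297 -3.518 1.018
vertex -2.777 -2.743 1.082
vertex -2.565 -3.398 0.448
endloop
endfacet
facet normal 0.953 0.081 -0.293
outer loop
vertex -1.852 -3.904 0.782
vertex -1.883 -2.981 0.936
vertex -1.623 -3.562 1.622
endloop
endfacet
facet normal 0.830 -0.557 0.000
outer loop
vertex -1.852 -3.904 0.782
vertex -1.623 -3.562 1.622
vertex -2.143 -4.337 1.558
endloop
endfacet
facet normal 0.311 -0.875 -0.371
outer loop
vertex -1.852 -3.904 0.782
vertex -2.143 -4.337 1.558
vertex -2.725 -4.236 0.832
endloop
endfacet
facet normal 0.113 -0.432 -0.895
outer loop
vertex -1.852 -3.904 0.782
vertex -2.725 -4.236 0.832
vertex -2.565 -3.398 0.448
endloop
endfacet
facet normal 0.509 0.158 -0.846
outer loop
vertex -1.852 -3.904 0.782
vertex -2.565 -3.398 0.448
vertex -1.883 -2.981 0.936
endloop
endfacet
facet normal 0.791 0.581 0.192
outer loop
vertex -1.623 -3.562 1.622
vertex -1.883 -2.981 0.936
vertex -2.195 -2.844 1.808
endloop
endfacet
facet normal 0.593 -0.453 0.666
outer loop
vertex -2.143 -4.337 1.558
vertex -1.623 -3.562 1.622
vertex -2.355 -3.682 2.192
endloop
endfacet
facet normal -0.247 -0.967 0.064
outer loop
vertex -2.725 -4.236 0.832
vertex -2.143 -4.337 1.558
vertex -3.037 -4.099 1.704
endloop
endfacet
facet normal -0.569 -0.250 -0.783
outer loop
vertex -2.565 -3.398 0.448
vertex -2.725 -4.236 0.832
vertex -3.297 -3.518 1.018
endloop
endfacet
facet normal 0.073 0.706 -0.705
outer loop
vertex -1.883 -2.981 0.936
vertex -2.565 -3.398 0.448
vertex -2.777 -2.743 1.082
endloop
endfacet

endsolid


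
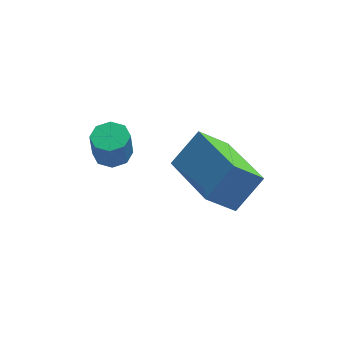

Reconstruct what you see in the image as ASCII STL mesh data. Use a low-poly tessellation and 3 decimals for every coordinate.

solid 
facet normal -0.625 -0.368 -0.688
outer loop
vertex -1.415 -1.533 1.275
vertex -2.19 0.461 0.913
vertex -0.513 -1.349 0.357
endloop
endfacet
facet normal 0.357 -0.919 0.167
outer loop
vertex 0.35 -0.841 1.307
vertex -1.415 -1.533 1.275
vertex -0.513 -1.349 0.357
endloop
endfacet
facet normal -0.625 -0.368 -0.688
outer loop
vertex -0.513 -1.349 0.357
vertex -2.19 0.461 0.913
vertex -1.288 0.645 -0.005
endloop
endfacet
facet normal 0.694 0.142 -0.706
outer loop
vertex -1.288 0.645 -0.005
vertex 0.35 -0.841 1.307
vertex -0.513 -1.349 0.357
endloop
endfacet
facet normal -0.694 -0.142 0.706
outer loop
vertex -1.415 -1.533 1.275
vertex -1.327 0.969 1.863
vertex -2.19 0.461 0.913
endloop
endfacet
facet normal 0.357 -0.919 0.167
outer loop
vertex -0.552 -1.025 2.225
vertex -1.415 -1.533 1.275
vertex 0.35 -0.841 1.307
endloop
endfacet
facet normal -0.694 -0.142 0.706
outer loop
vertex -0.552 -1.025 2.225
vertex -1.327 0.969 1.863
vertex -1.415 -1.533 1.275
endloop
endfacet
facet normal -0.357 0.919 -0.167
outer loop
vertex -2.19 0.461 0.913
vertex -1.327 0.969 1.863
vertex -1.288 0.645 -0.005
endloop
endfacet
facet normal 0.694 0.142 -0.706
outer loop
vertex -0.425 1.153 0.945
vertex 0.35 -0.841 1.307
vertex -1.288 0.645 -0.005
endloop
endfacet
facet normal -0.357 0.919 -0.167
outer loop
vertex -1.288 0.645 -0.005
vertex -1.327 0.969 1.863
vertex -0.425 1.153 0.945
endloop
endfacet
facet normal 0.625 0.368 0.688
outer loop
vertex -0.425 1.153 0.945
vertex -0.552 -1.025 2.225
vertex 0.35 -0.841 1.307
endloop
endfacet
facet normal 0.625 0.368 0.688
outer loop
vertex -1.327 0.969 1.863
vertex -0.552 -1.025 2.225
vertex -0.425 1.153 0.945
endloop
endfacet
facet normal 0.069 0.148 -0.987
outer loop
vertex -3.457 0.691 0.829
vertex -3.835 1.155 0.872
vertex -3.239 1.089 0.904
endloop
endfacet
facet normal 0.878 -0.479 -0.010
outer loop
vertex -3.457 0.691 0.829
vertex -3.239 1.089 0.904
vertex -3.527 0.541 1.825
endloop
endfacet
facet normal 0.878 -0.478 -0.010
outer loop
vertex -3.527 0.541 1.825
vertex -3.239 1.089 0.904
vertex -3.31 0.938 1.9
endloop
endfacet
facet normal -0.070 -0.148 0.986
outer loop
vertex -3.527 0.541 1.825
vertex -3.31 0.938 1.9
vertex -3.905 1.005 1.868
endloop
endfacet
facet normal 0.070 0.150 -0.986
outer loop
vertex -3.239 1.089 0.904
vertex -3.835 1.155 0.872
vertex -3.371 1.525 0.961
endloop
endfacet
facet normal 0.955 0.275 0.110
outer loop
vertex -3.239 1.089 0.904
vertex -3.371 1.525 0.961
vertex -3.31 0.938 1.9
endloop
endfacet
facet normal 0.956 0.272 0.108
outer loop
vertex -3.31 0.938 1.9
vertex -3.371 1.525 0.961
vertex -3.441 1.375 1.957
endloop
endfacet
facet normal -0.070 -0.150 0.986
outer loop
vertex -3.31 0.938 1.9
vertex -3.441 1.375 1.957
vertex -3.905 1.005 1.868
endloop
endfacet
facet normal 0.071 0.148 -0.986
outer loop
vertex -3.371 1.525 0.961
vertex -3.835 1.155 0.872
vertex -3.774 1.745 0.965
endloop
endfacet
facet normal 0.474 0.865 0.164
outer loop
vertex -3.371 1.525 0.961
vertex -3.774 1.745 0.965
vertex -3.441 1.375 1.957
endloop
endfacet
facet normal 0.471 0.866 0.165
outer loop
vertex -3.441 1.375 1.957
vertex -3.774 1.745 0.965
vertex -3.845 1.594 1.961
endloop
endfacet
facet normal -0.071 -0.149 0.986
outer loop
vertex -3.441 1.375 1.957
vertex -3.845 1.594 1.961
vertex -3.905 1.005 1.868
endloop
endfacet
facet normal 0.070 0.148 -0.986
outer loop
vertex -3.774 1.745 0.965
vertex -3.835 1.155 0.872
vertex -4.213 1.619 0.915
endloop
endfacet
facet normal -0.287 0.950 0.124
outer loop
vertex -3.774 1.745 0.965
vertex -4.213 1.619 0.915
vertex -3.845 1.594 1.961
endloop
endfacet
facet normal -0.285 0.950 0.123
outer loop
vertex -3.845 1.594 1.961
vertex -4.213 1.619 0.915
vertex -4.283 1.469 1.911
endloop
endfacet
facet normal -0.070 -0.149 0.986
outer loop
vertex -3.845 1.594 1.961
vertex -4.283 1.469 1.911
vertex -3.905 1.005 1.868
endloop
endfacet
facet normal 0.070 0.148 -0.986
outer loop
vertex -4.213 1.619 0.915
vertex -3.835 1.155 0.872
vertex -4.43 1.222 0.84
endloop
endfacet
facet normal -0.878 0.478 0.010
outer loop
vertex -4.213 1.619 0.915
vertex -4.43 1.222 0.84
vertex -4.283 1.469 1.911
endloop
endfacet
facet normal -0.878 0.479 0.010
outer loop
vertex -4.283 1.469 1.911
vertex -4.43 1.222 0.84
vertex -4.501 1.071 1.836
endloop
endfacet
facet normal -0.069 -0.148 0.987
outer loop
vertex -4.283 1.469 1.911
vertex -4.501 1.071 1.836
vertex -3.905 1.005 1.868
endloop
endfacet
facet normal 0.070 0.150 -0.986
outer loop
vertex -4.43 1.222 0.84
vertex -3.835 1.155 0.872
vertex -4.299 0.785 0.783
endloop
endfacet
facet normal -0.956 -0.272 -0.109
outer loop
vertex -4.43 1.222 0.84
vertex -4.299 0.785 0.783
vertex -4.501 1.071 1.836
endloop
endfacet
facet normal -0.955 -0.275 -0.109
outer loop
vertex -4.501 1.071 1.836
vertex -4.299 0.785 0.783
vertex -4.369 0.635 1.779
endloop
endfacet
facet normal -0.070 -0.150 0.986
outer loop
vertex -4.501 1.071 1.836
vertex -4.369 0.635 1.779
vertex -3.905 1.005 1.868
endloop
endfacet
facet normal 0.071 0.149 -0.986
outer loop
vertex -4.299 0.785 0.783
vertex -3.835 1.155 0.872
vertex -3.895 0.566 0.779
endloop
endfacet
facet normal -0.471 -0.867 -0.164
outer loop
vertex -4.299 0.785 0.783
vertex -3.895 0.566 0.779
vertex -4.369 0.635 1.779
endloop
endfacet
facet normal -0.474 -0.865 -0.165
outer loop
vertex -4.369 0.635 1.779
vertex -3.895 0.566 0.779
vertex -3.966 0.415 1.775
endloop
endfacet
facet normal -0.071 -0.148 0.986
outer loop
vertex -4.369 0.635 1.779
vertex -3.966 0.415 1.775
vertex -3.905 1.005 1.868
endloop
endfacet
facet normal 0.070 0.149 -0.986
outer loop
vertex -3.895 0.566 0.779
vertex -3.835 1.155 0.872
vertex -3.457 0.691 0.829
endloop
endfacet
facet normal 0.285 -0.950 -0.124
outer loop
vertex -3.895 0.566 0.779
vertex -3.457 0.691 0.829
vertex -3.966 0.415 1.775
endloop
endfacet
facet normal 0.287 -0.950 -0.123
outer loop
vertex -3.966 0.415 1.775
vertex -3.457 0.691 0.829
vertex -3.527 0.541 1.825
endloop
endfacet
facet normal -0.070 -0.148 0.986
outer loop
vertex -3.966 0.415 1.775
vertex -3.527 0.541 1.825
vertex -3.905 1.005 1.868
endloop
endfacet

endsolid


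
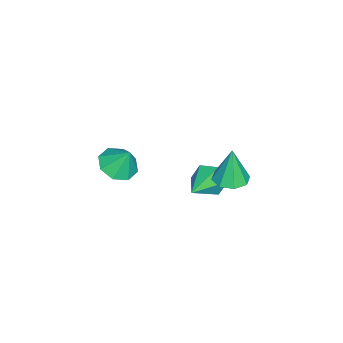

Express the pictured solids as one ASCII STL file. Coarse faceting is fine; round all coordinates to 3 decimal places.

solid 
facet normal -0.924 0.119 -0.364
outer loop
vertex -2.977 0.493 -2.278
vertex -3.301 -0.066 -1.638
vertex -3.249 0.828 -1.477
endloop
endfacet
facet normal 0.550 0.820 -0.156
outer loop
vertex -2.977 0.493 -2.278
vertex -3.249 0.828 -1.477
vertex -1.379 -0.314 -0.882
endloop
endfacet
facet normal -0.924 0.119 -0.363
outer loop
vertex -3.249 0.828 -1.477
vertex -3.301 -0.066 -1.638
vertex -3.573 0.269 -0.836
endloop
endfacet
facet normal 0.197 0.687 0.699
outer loop
vertex -3.249 0.828 -1.477
vertex -3.573 0.269 -0.836
vertex -1.379 -0.314 -0.882
endloop
endfacet
facet normal -0.924 0.119 -0.363
outer loop
vertex -3.573 0.269 -0.836
vertex -3.301 -0.066 -1.638
vertex -3.625 -0.626 -0.997
endloop
endfacet
facet normal -0.026 -0.176 0.984
outer loop
vertex -3.573 0.269 -0.836
vertex -3.625 -0.626 -0.997
vertex -1.379 -0.314 -0.882
endloop
endfacet
facet normal -0.924 0.119 -0.363
outer loop
vertex -3.625 -0.626 -0.997
vertex -3.301 -0.066 -1.638
vertex -3.353 -0.96 -1.798
endloop
endfacet
facet normal 0.105 -0.905 0.413
outer loop
vertex -3.625 -0.626 -0.997
vertex -3.353 -0.96 -1.798
vertex -1.379 -0.314 -0.882
endloop
endfacet
facet normal -0.924 0.119 -0.363
outer loop
vertex -3.353 -0.96 -1.798
vertex -3.301 -0.066 -1.638
vertex -3.029 -0.401 -2.439
endloop
endfacet
facet normal 0.458 -0.772 -0.442
outer loop
vertex -3.353 -0.96 -1.798
vertex -3.029 -0.401 -2.439
vertex -1.379 -0.314 -0.882
endloop
endfacet
facet normal -0.924 0.119 -0.364
outer loop
vertex -3.029 -0.401 -2.439
vertex -3.301 -0.066 -1.638
vertex -2.977 0.493 -2.278
endloop
endfacet
facet normal 0.681 0.091 -0.727
outer loop
vertex -3.029 -0.401 -2.439
vertex -2.977 0.493 -2.278
vertex -1.379 -0.314 -0.882
endloop
endfacet
facet normal -0.121 -0.472 -0.873
outer loop
vertex -1.134 -3.231 -0.582
vertex -1.713 -3.923 -0.128
vertex -1.882 -3.037 -0.583
endloop
endfacet
facet normal 0.250 0.964 0.089
outer loop
vertex -1.134 -3.231 -0.582
vertex -1.882 -3.037 -0.583
vertex -1.547 -3.277 1.068
endloop
endfacet
facet normal -0.122 -0.472 -0.873
outer loop
vertex -1.882 -3.037 -0.583
vertex -1.713 -3.923 -0.128
vertex -2.531 -3.361 -0.317
endloop
endfacet
facet normal -0.368 0.907 0.206
outer loop
vertex -1.882 -3.037 -0.583
vertex -2.531 -3.361 -0.317
vertex -1.547 -3.277 1.068
endloop
endfacet
facet normal -0.122 -0.471 -0.874
outer loop
vertex -2.531 -3.361 -0.317
vertex -1.713 -3.923 -0.128
vertex -2.702 -4.014 0.059
endloop
endfacet
facet normal -0.731 0.474 0.491
outer loop
vertex -2.531 -3.361 -0.317
vertex -2.702 -4.014 0.059
vertex -1.547 -3.277 1.068
endloop
endfacet
facet normal -0.122 -0.471 -0.874
outer loop
vertex -2.702 -4.014 0.059
vertex -1.713 -3.923 -0.128
vertex -2.293 -4.614 0.325
endloop
endfacet
facet normal -0.625 -0.082 0.776
outer loop
vertex -2.702 -4.014 0.059
vertex -2.293 -4.614 0.325
vertex -1.547 -3.277 1.068
endloop
endfacet
facet normal -0.122 -0.471 -0.874
outer loop
vertex -2.293 -4.614 0.325
vertex -1.713 -3.923 -0.128
vertex -1.545 -4.809 0.326
endloop
endfacet
facet normal -0.114 -0.433 0.894
outer loop
vertex -2.293 -4.614 0.325
vertex -1.545 -4.809 0.326
vertex -1.547 -3.277 1.068
endloop
endfacet
facet normal -0.122 -0.471 -0.874
outer loop
vertex -1.545 -4.809 0.326
vertex -1.713 -3.923 -0.128
vertex -0.896 -4.485 0.061
endloop
endfacet
facet normal 0.505 -0.376 0.777
outer loop
vertex -1.545 -4.809 0.326
vertex -0.896 -4.485 0.061
vertex -1.547 -3.277 1.068
endloop
endfacet
facet normal -0.122 -0.471 -0.873
outer loop
vertex -0.896 -4.485 0.061
vertex -1.713 -3.923 -0.128
vertex -0.725 -3.831 -0.316
endloop
endfacet
facet normal 0.868 0.057 0.493
outer loop
vertex -0.896 -4.485 0.061
vertex -0.725 -3.831 -0.316
vertex -1.547 -3.277 1.068
endloop
endfacet
facet normal -0.122 -0.471 -0.874
outer loop
vertex -0.725 -3.831 -0.316
vertex -1.713 -3.923 -0.128
vertex -1.134 -3.231 -0.582
endloop
endfacet
facet normal 0.763 0.612 0.208
outer loop
vertex -0.725 -3.831 -0.316
vertex -1.134 -3.231 -0.582
vertex -1.547 -3.277 1.068
endloop
endfacet
facet normal 0.065 -0.004 -0.998
outer loop
vertex 0.738 2.27 2.205
vertex -0.019 1.887 2.157
vertex 0.246 2.694 2.171
endloop
endfacet
facet normal 0.573 0.699 0.427
outer loop
vertex 0.738 2.27 2.205
vertex 0.246 2.694 2.171
vertex -0.141 1.893 4.003
endloop
endfacet
facet normal 0.065 -0.004 -0.998
outer loop
vertex 0.246 2.694 2.171
vertex -0.019 1.887 2.157
vertex -0.402 2.645 2.129
endloop
endfacet
facet normal -0.094 0.919 0.382
outer loop
vertex 0.246 2.694 2.171
vertex -0.402 2.645 2.129
vertex -0.141 1.893 4.003
endloop
endfacet
facet normal 0.066 -0.004 -0.998
outer loop
vertex -0.402 2.645 2.129
vertex -0.019 1.887 2.157
vertex -0.825 2.152 2.103
endloop
endfacet
facet normal -0.722 0.601 0.342
outer loop
vertex -0.402 2.645 2.129
vertex -0.825 2.152 2.103
vertex -0.141 1.893 4.003
endloop
endfacet
facet normal 0.065 -0.004 -0.998
outer loop
vertex -0.825 2.152 2.103
vertex -0.019 1.887 2.157
vertex -0.776 1.503 2.109
endloop
endfacet
facet normal -0.942 -0.068 0.330
outer loop
vertex -0.825 2.152 2.103
vertex -0.776 1.503 2.109
vertex -0.141 1.893 4.003
endloop
endfacet
facet normal 0.065 -0.004 -0.998
outer loop
vertex -0.776 1.503 2.109
vertex -0.019 1.887 2.157
vertex -0.284 1.079 2.143
endloop
endfacet
facet normal -0.625 -0.697 0.353
outer loop
vertex -0.776 1.503 2.109
vertex -0.284 1.079 2.143
vertex -0.141 1.893 4.003
endloop
endfacet
facet normal 0.065 -0.004 -0.998
outer loop
vertex -0.284 1.079 2.143
vertex -0.019 1.887 2.157
vertex 0.363 1.128 2.185
endloop
endfacet
facet normal 0.044 -0.916 0.398
outer loop
vertex -0.284 1.079 2.143
vertex 0.363 1.128 2.185
vertex -0.141 1.893 4.003
endloop
endfacet
facet normal 0.066 -0.004 -0.998
outer loop
vertex 0.363 1.128 2.185
vertex -0.019 1.887 2.157
vertex 0.787 1.621 2.211
endloop
endfacet
facet normal 0.670 -0.599 0.438
outer loop
vertex 0.363 1.128 2.185
vertex 0.787 1.621 2.211
vertex -0.141 1.893 4.003
endloop
endfacet
facet normal 0.065 -0.004 -0.998
outer loop
vertex 0.787 1.621 2.211
vertex -0.019 1.887 2.157
vertex 0.738 2.27 2.205
endloop
endfacet
facet normal 0.890 0.071 0.450
outer loop
vertex 0.787 1.621 2.211
vertex 0.738 2.27 2.205
vertex -0.141 1.893 4.003
endloop
endfacet

endsolid


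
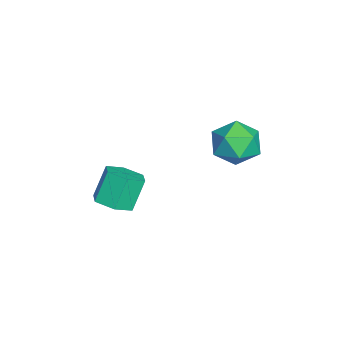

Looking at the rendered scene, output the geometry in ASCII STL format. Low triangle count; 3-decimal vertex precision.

solid 
facet normal 0.386 -0.298 -0.873
outer loop
vertex 2.622 -2.202 -0.764
vertex 1.747 -2.364 -1.096
vertex 2.147 -1.51 -1.21
endloop
endfacet
facet normal 0.775 0.617 0.132
outer loop
vertex 2.622 -2.202 -0.764
vertex 2.147 -1.51 -1.21
vertex 1.989 -1.714 0.668
endloop
endfacet
facet normal 0.775 0.617 0.132
outer loop
vertex 1.989 -1.714 0.668
vertex 2.147 -1.51 -1.21
vertex 1.514 -1.022 0.223
endloop
endfacet
facet normal -0.386 0.297 0.873
outer loop
vertex 1.989 -1.714 0.668
vertex 1.514 -1.022 0.223
vertex 1.113 -1.876 0.336
endloop
endfacet
facet normal 0.385 -0.297 -0.874
outer loop
vertex 2.147 -1.51 -1.21
vertex 1.747 -2.364 -1.096
vertex 1.272 -1.672 -1.541
endloop
endfacet
facet normal -0.045 0.939 -0.340
outer loop
vertex 2.147 -1.51 -1.21
vertex 1.272 -1.672 -1.541
vertex 1.514 -1.022 0.223
endloop
endfacet
facet normal -0.045 0.939 -0.340
outer loop
vertex 1.514 -1.022 0.223
vertex 1.272 -1.672 -1.541
vertex 0.639 -1.184 -0.109
endloop
endfacet
facet normal -0.386 0.297 0.873
outer loop
vertex 1.514 -1.022 0.223
vertex 0.639 -1.184 -0.109
vertex 1.113 -1.876 0.336
endloop
endfacet
facet normal 0.386 -0.297 -0.873
outer loop
vertex 1.272 -1.672 -1.541
vertex 1.747 -2.364 -1.096
vertex 0.871 -2.526 -1.428
endloop
endfacet
facet normal -0.820 0.323 -0.472
outer loop
vertex 1.272 -1.672 -1.541
vertex 0.871 -2.526 -1.428
vertex 0.639 -1.184 -0.109
endloop
endfacet
facet normal -0.820 0.323 -0.472
outer loop
vertex 0.639 -1.184 -0.109
vertex 0.871 -2.526 -1.428
vertex 0.238 -2.038 0.004
endloop
endfacet
facet normal -0.386 0.297 0.873
outer loop
vertex 0.639 -1.184 -0.109
vertex 0.238 -2.038 0.004
vertex 1.113 -1.876 0.336
endloop
endfacet
facet normal 0.386 -0.297 -0.873
outer loop
vertex 0.871 -2.526 -1.428
vertex 1.747 -2.364 -1.096
vertex 1.346 -3.218 -0.983
endloop
endfacet
facet normal -0.775 -0.617 -0.132
outer loop
vertex 0.871 -2.526 -1.428
vertex 1.346 -3.218 -0.983
vertex 0.238 -2.038 0.004
endloop
endfacet
facet normal -0.775 -0.617 -0.132
outer loop
vertex 0.238 -2.038 0.004
vertex 1.346 -3.218 -0.983
vertex 0.713 -2.73 0.45
endloop
endfacet
facet normal -0.386 0.298 0.873
outer loop
vertex 0.238 -2.038 0.004
vertex 0.713 -2.73 0.45
vertex 1.113 -1.876 0.336
endloop
endfacet
facet normal 0.386 -0.297 -0.873
outer loop
vertex 1.346 -3.218 -0.983
vertex 1.747 -2.364 -1.096
vertex 2.221 -3.056 -0.651
endloop
endfacet
facet normal 0.045 -0.939 0.340
outer loop
vertex 1.346 -3.218 -0.983
vertex 2.221 -3.056 -0.651
vertex 0.713 -2.73 0.45
endloop
endfacet
facet normal 0.045 -0.939 0.340
outer loop
vertex 0.713 -2.73 0.45
vertex 2.221 -3.056 -0.651
vertex 1.588 -2.568 0.781
endloop
endfacet
facet normal -0.385 0.297 0.874
outer loop
vertex 0.713 -2.73 0.45
vertex 1.588 -2.568 0.781
vertex 1.113 -1.876 0.336
endloop
endfacet
facet normal 0.386 -0.297 -0.873
outer loop
vertex 2.221 -3.056 -0.651
vertex 1.747 -2.364 -1.096
vertex 2.622 -2.202 -0.764
endloop
endfacet
facet normal 0.820 -0.323 0.472
outer loop
vertex 2.221 -3.056 -0.651
vertex 2.622 -2.202 -0.764
vertex 1.588 -2.568 0.781
endloop
endfacet
facet normal 0.820 -0.323 0.472
outer loop
vertex 1.588 -2.568 0.781
vertex 2.622 -2.202 -0.764
vertex 1.989 -1.714 0.668
endloop
endfacet
facet normal -0.386 0.297 0.873
outer loop
vertex 1.588 -2.568 0.781
vertex 1.989 -1.714 0.668
vertex 1.113 -1.876 0.336
endloop
endfacet
facet normal 0.249 0.098 0.964
outer loop
vertex 1.574 3.43 3.309
vertex 0.685 2.685 3.614
vertex 1.777 2.251 3.376
endloop
endfacet
facet normal 0.821 0.172 0.544
outer loop
vertex 1.574 3.43 3.309
vertex 1.777 2.251 3.376
vertex 2.241 2.888 2.473
endloop
endfacet
facet normal 0.696 0.712 0.094
outer loop
vertex 1.574 3.43 3.309
vertex 2.241 2.888 2.473
vertex 1.436 3.717 2.153
endloop
endfacet
facet normal 0.046 0.971 0.236
outer loop
vertex 1.574 3.43 3.309
vertex 1.436 3.717 2.153
vertex 0.475 3.591 2.858
endloop
endfacet
facet normal -0.230 0.591 0.773
outer loop
vertex 1.574 3.43 3.309
vertex 0.475 3.591 2.858
vertex 0.685 2.685 3.614
endloop
endfacet
facet normal 0.891 -0.424 0.159
outer loop
vertex 2.241 2.888 2.473
vertex 1.777 2.251 3.376
vertex 1.765 1.809 2.262
endloop
endfacet
facet normal -0.034 -0.545 0.838
outer loop
vertex 1.777 2.251 3.376
vertex 0.685 2.685 3.614
vertex 0.804 1.683 2.967
endloop
endfacet
facet normal -0.810 0.254 0.529
outer loop
vertex 0.685 2.685 3.614
vertex 0.475 3.591 2.858
vertex -0.001 2.512 2.647
endloop
endfacet
facet normal -0.363 0.867 -0.340
outer loop
vertex 0.475 3.591 2.858
vertex 1.436 3.717 2.153
vertex 0.463 3.149 1.744
endloop
endfacet
facet normal 0.689 0.449 -0.569
outer loop
vertex 1.436 3.717 2.153
vertex 2.241 2.888 2.473
vertex 1.555 2.715 1.506
endloop
endfacet
facet normal -0.046 -0.971 -0.236
outer loop
vertex 0.666 1.97 1.811
vertex 1.765 1.809 2.262
vertex 0.804 1.683 2.967
endloop
endfacet
facet normal -0.696 -0.712 -0.094
outer loop
vertex 0.666 1.97 1.811
vertex 0.804 1.683 2.967
vertex -0.001 2.512 2.647
endloop
endfacet
facet normal -0.821 -0.172 -0.544
outer loop
vertex 0.666 1.97 1.811
vertex -0.001 2.512 2.647
vertex 0.463 3.149 1.744
endloop
endfacet
facet normal -0.249 -0.098 -0.964
outer loop
vertex 0.666 1.97 1.811
vertex 0.463 3.149 1.744
vertex 1.555 2.715 1.506
endloop
endfacet
facet normal 0.230 -0.591 -0.773
outer loop
vertex 0.666 1.97 1.811
vertex 1.555 2.715 1.506
vertex 1.765 1.809 2.262
endloop
endfacet
facet normal 0.363 -0.867 0.340
outer loop
vertex 0.804 1.683 2.967
vertex 1.765 1.809 2.262
vertex 1.777 2.251 3.376
endloop
endfacet
facet normal -0.689 -0.449 0.569
outer loop
vertex -0.001 2.512 2.647
vertex 0.804 1.683 2.967
vertex 0.685 2.685 3.614
endloop
endfacet
facet normal -0.891 0.424 -0.159
outer loop
vertex 0.463 3.149 1.744
vertex -0.001 2.512 2.647
vertex 0.475 3.591 2.858
endloop
endfacet
facet normal 0.034 0.545 -0.838
outer loop
vertex 1.555 2.715 1.506
vertex 0.463 3.149 1.744
vertex 1.436 3.717 2.153
endloop
endfacet
facet normal 0.810 -0.254 -0.529
outer loop
vertex 1.765 1.809 2.262
vertex 1.555 2.715 1.506
vertex 2.241 2.888 2.473
endloop
endfacet

endsolid


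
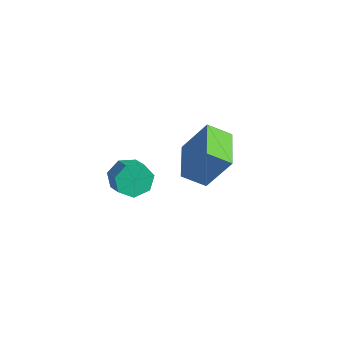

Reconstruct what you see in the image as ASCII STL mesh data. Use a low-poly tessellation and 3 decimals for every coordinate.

solid 
facet normal -0.913 0.169 -0.370
outer loop
vertex -2.342 -2.711 -2.966
vertex -2.697 -3.246 -2.335
vertex -2.547 -2.359 -2.3
endloop
endfacet
facet normal 0.311 0.876 -0.367
outer loop
vertex -2.342 -2.711 -2.966
vertex -2.547 -2.359 -2.3
vertex -1.429 -2.88 -2.596
endloop
endfacet
facet normal 0.311 0.876 -0.369
outer loop
vertex -1.429 -2.88 -2.596
vertex -2.547 -2.359 -2.3
vertex -1.634 -2.527 -1.93
endloop
endfacet
facet normal 0.914 -0.168 0.370
outer loop
vertex -1.429 -2.88 -2.596
vertex -1.634 -2.527 -1.93
vertex -1.783 -3.414 -1.965
endloop
endfacet
facet normal -0.913 0.169 -0.371
outer loop
vertex -2.547 -2.359 -2.3
vertex -2.697 -3.246 -2.335
vertex -2.865 -2.675 -1.661
endloop
endfacet
facet normal -0.012 0.899 0.438
outer loop
vertex -2.547 -2.359 -2.3
vertex -2.865 -2.675 -1.661
vertex -1.634 -2.527 -1.93
endloop
endfacet
facet normal -0.012 0.899 0.438
outer loop
vertex -1.634 -2.527 -1.93
vertex -2.865 -2.675 -1.661
vertex -1.952 -2.843 -1.29
endloop
endfacet
facet normal 0.913 -0.168 0.371
outer loop
vertex -1.634 -2.527 -1.93
vertex -1.952 -2.843 -1.29
vertex -1.783 -3.414 -1.965
endloop
endfacet
facet normal -0.913 0.169 -0.370
outer loop
vertex -2.865 -2.675 -1.661
vertex -2.697 -3.246 -2.335
vertex -3.056 -3.42 -1.529
endloop
endfacet
facet normal -0.326 0.245 0.913
outer loop
vertex -2.865 -2.675 -1.661
vertex -3.056 -3.42 -1.529
vertex -1.952 -2.843 -1.29
endloop
endfacet
facet normal -0.326 0.245 0.913
outer loop
vertex -1.952 -2.843 -1.29
vertex -3.056 -3.42 -1.529
vertex -2.143 -3.589 -1.158
endloop
endfacet
facet normal 0.913 -0.168 0.371
outer loop
vertex -1.952 -2.843 -1.29
vertex -2.143 -3.589 -1.158
vertex -1.783 -3.414 -1.965
endloop
endfacet
facet normal -0.913 0.168 -0.371
outer loop
vertex -3.056 -3.42 -1.529
vertex -2.697 -3.246 -2.335
vertex -2.976 -4.035 -2.005
endloop
endfacet
facet normal -0.395 -0.594 0.701
outer loop
vertex -3.056 -3.42 -1.529
vertex -2.976 -4.035 -2.005
vertex -2.143 -3.589 -1.158
endloop
endfacet
facet normal -0.394 -0.595 0.701
outer loop
vertex -2.143 -3.589 -1.158
vertex -2.976 -4.035 -2.005
vertex -2.063 -4.203 -1.634
endloop
endfacet
facet normal 0.913 -0.169 0.371
outer loop
vertex -2.143 -3.589 -1.158
vertex -2.063 -4.203 -1.634
vertex -1.783 -3.414 -1.965
endloop
endfacet
facet normal -0.913 0.168 -0.371
outer loop
vertex -2.976 -4.035 -2.005
vertex -2.697 -3.246 -2.335
vertex -2.686 -4.055 -2.729
endloop
endfacet
facet normal -0.165 -0.985 -0.039
outer loop
vertex -2.976 -4.035 -2.005
vertex -2.686 -4.055 -2.729
vertex -2.063 -4.203 -1.634
endloop
endfacet
facet normal -0.166 -0.985 -0.039
outer loop
vertex -2.063 -4.203 -1.634
vertex -2.686 -4.055 -2.729
vertex -1.773 -4.223 -2.359
endloop
endfacet
facet normal 0.914 -0.169 0.370
outer loop
vertex -2.063 -4.203 -1.634
vertex -1.773 -4.223 -2.359
vertex -1.783 -3.414 -1.965
endloop
endfacet
facet normal -0.913 0.168 -0.371
outer loop
vertex -2.686 -4.055 -2.729
vertex -2.697 -3.246 -2.335
vertex -2.404 -3.466 -3.157
endloop
endfacet
facet normal 0.187 -0.635 -0.750
outer loop
vertex -2.686 -4.055 -2.729
vertex -2.404 -3.466 -3.157
vertex -1.773 -4.223 -2.359
endloop
endfacet
facet normal 0.187 -0.635 -0.750
outer loop
vertex -1.773 -4.223 -2.359
vertex -2.404 -3.466 -3.157
vertex -1.49 -3.634 -2.787
endloop
endfacet
facet normal 0.913 -0.169 0.371
outer loop
vertex -1.773 -4.223 -2.359
vertex -1.49 -3.634 -2.787
vertex -1.783 -3.414 -1.965
endloop
endfacet
facet normal -0.913 0.169 -0.371
outer loop
vertex -2.404 -3.466 -3.157
vertex -2.697 -3.246 -2.335
vertex -2.342 -2.711 -2.966
endloop
endfacet
facet normal 0.399 0.194 -0.896
outer loop
vertex -2.404 -3.466 -3.157
vertex -2.342 -2.711 -2.966
vertex -1.49 -3.634 -2.787
endloop
endfacet
facet normal 0.399 0.195 -0.896
outer loop
vertex -1.49 -3.634 -2.787
vertex -2.342 -2.711 -2.966
vertex -1.429 -2.88 -2.596
endloop
endfacet
facet normal 0.914 -0.168 0.371
outer loop
vertex -1.49 -3.634 -2.787
vertex -1.429 -2.88 -2.596
vertex -1.783 -3.414 -1.965
endloop
endfacet
facet normal -0.820 0.559 0.124
outer loop
vertex 1.661 -2.116 3.263
vertex 2.157 -1.246 2.62
vertex 0.936 -2.839 1.722
endloop
endfacet
facet normal -0.417 -0.731 0.539
outer loop
vertex 2.543 -3.934 1.48
vertex 1.661 -2.116 3.263
vertex 0.936 -2.839 1.722
endloop
endfacet
facet normal -0.820 0.559 0.124
outer loop
vertex 0.936 -2.839 1.722
vertex 2.157 -1.246 2.62
vertex 1.432 -1.969 1.08
endloop
endfacet
facet normal -0.392 -0.391 -0.833
outer loop
vertex 1.432 -1.969 1.08
vertex 2.543 -3.934 1.48
vertex 0.936 -2.839 1.722
endloop
endfacet
facet normal 0.392 0.392 0.832
outer loop
vertex 1.661 -2.116 3.263
vertex 3.764 -2.341 2.378
vertex 2.157 -1.246 2.62
endloop
endfacet
facet normal -0.417 -0.731 0.540
outer loop
vertex 3.268 -3.211 3.02
vertex 1.661 -2.116 3.263
vertex 2.543 -3.934 1.48
endloop
endfacet
facet normal 0.392 0.391 0.833
outer loop
vertex 3.268 -3.211 3.02
vertex 3.764 -2.341 2.378
vertex 1.661 -2.116 3.263
endloop
endfacet
facet normal 0.417 0.731 -0.540
outer loop
vertex 2.157 -1.246 2.62
vertex 3.764 -2.341 2.378
vertex 1.432 -1.969 1.08
endloop
endfacet
facet normal -0.393 -0.391 -0.832
outer loop
vertex 3.039 -3.064 0.837
vertex 2.543 -3.934 1.48
vertex 1.432 -1.969 1.08
endloop
endfacet
facet normal 0.417 0.732 -0.539
outer loop
vertex 1.432 -1.969 1.08
vertex 3.764 -2.341 2.378
vertex 3.039 -3.064 0.837
endloop
endfacet
facet normal 0.820 -0.559 -0.124
outer loop
vertex 3.039 -3.064 0.837
vertex 3.268 -3.211 3.02
vertex 2.543 -3.934 1.48
endloop
endfacet
facet normal 0.820 -0.559 -0.124
outer loop
vertex 3.764 -2.341 2.378
vertex 3.268 -3.211 3.02
vertex 3.039 -3.064 0.837
endloop
endfacet

endsolid


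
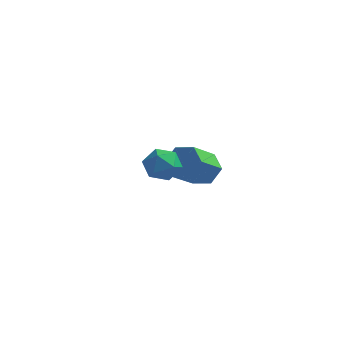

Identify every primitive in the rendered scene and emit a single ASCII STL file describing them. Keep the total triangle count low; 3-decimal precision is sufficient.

solid 
facet normal 0.027 0.762 0.647
outer loop
vertex -0.789 -0.022 -0.55
vertex -1.236 -0.458 -0.018
vertex -0.417 -0.503 0.001
endloop
endfacet
facet normal 0.614 0.752 0.242
outer loop
vertex -0.789 -0.022 -0.55
vertex -0.417 -0.503 0.001
vertex -0.144 -0.477 -0.772
endloop
endfacet
facet normal 0.411 0.798 -0.441
outer loop
vertex -0.789 -0.022 -0.55
vertex -0.144 -0.477 -0.772
vertex -0.793 -0.417 -1.269
endloop
endfacet
facet normal -0.302 0.836 -0.458
outer loop
vertex -0.789 -0.022 -0.55
vertex -0.793 -0.417 -1.269
vertex -1.468 -0.406 -0.803
endloop
endfacet
facet normal -0.540 0.814 0.214
outer loop
vertex -0.789 -0.022 -0.55
vertex -1.468 -0.406 -0.803
vertex -1.236 -0.458 -0.018
endloop
endfacet
facet normal 0.935 0.122 0.334
outer loop
vertex -0.144 -0.477 -0.772
vertex -0.417 -0.503 0.001
vertex -0.192 -1.194 -0.377
endloop
endfacet
facet normal -0.015 0.138 0.990
outer loop
vertex -0.417 -0.503 0.001
vertex -1.236 -0.458 -0.018
vertex -0.867 -1.183 0.089
endloop
endfacet
facet normal -0.931 0.222 0.290
outer loop
vertex -1.236 -0.458 -0.018
vertex -1.468 -0.406 -0.803
vertex -1.516 -1.123 -0.408
endloop
endfacet
facet normal -0.546 0.258 -0.797
outer loop
vertex -1.468 -0.406 -0.803
vertex -0.793 -0.417 -1.269
vertex -1.243 -1.097 -1.181
endloop
endfacet
facet normal 0.608 0.196 -0.770
outer loop
vertex -0.793 -0.417 -1.269
vertex -0.144 -0.477 -0.772
vertex -0.424 -1.142 -1.162
endloop
endfacet
facet normal 0.302 -0.836 0.458
outer loop
vertex -0.871 -1.578 -0.63
vertex -0.192 -1.194 -0.377
vertex -0.867 -1.183 0.089
endloop
endfacet
facet normal -0.411 -0.798 0.441
outer loop
vertex -0.871 -1.578 -0.63
vertex -0.867 -1.183 0.089
vertex -1.516 -1.123 -0.408
endloop
endfacet
facet normal -0.614 -0.752 -0.242
outer loop
vertex -0.871 -1.578 -0.63
vertex -1.516 -1.123 -0.408
vertex -1.243 -1.097 -1.181
endloop
endfacet
facet normal -0.027 -0.762 -0.647
outer loop
vertex -0.871 -1.578 -0.63
vertex -1.243 -1.097 -1.181
vertex -0.424 -1.142 -1.162
endloop
endfacet
facet normal 0.540 -0.814 -0.214
outer loop
vertex -0.871 -1.578 -0.63
vertex -0.424 -1.142 -1.162
vertex -0.192 -1.194 -0.377
endloop
endfacet
facet normal 0.546 -0.258 0.797
outer loop
vertex -0.867 -1.183 0.089
vertex -0.192 -1.194 -0.377
vertex -0.417 -0.503 0.001
endloop
endfacet
facet normal -0.608 -0.196 0.770
outer loop
vertex -1.516 -1.123 -0.408
vertex -0.867 -1.183 0.089
vertex -1.236 -0.458 -0.018
endloop
endfacet
facet normal -0.935 -0.122 -0.334
outer loop
vertex -1.243 -1.097 -1.181
vertex -1.516 -1.123 -0.408
vertex -1.468 -0.406 -0.803
endloop
endfacet
facet normal 0.015 -0.138 -0.990
outer loop
vertex -0.424 -1.142 -1.162
vertex -1.243 -1.097 -1.181
vertex -0.793 -0.417 -1.269
endloop
endfacet
facet normal 0.931 -0.222 -0.290
outer loop
vertex -0.192 -1.194 -0.377
vertex -0.424 -1.142 -1.162
vertex -0.144 -0.477 -0.772
endloop
endfacet
facet normal 0.241 0.757 -0.608
outer loop
vertex -0.364 4.336 -3.554
vertex -1.189 4.412 -3.787
vertex -0.889 4.856 -3.115
endloop
endfacet
facet normal 0.754 0.248 0.608
outer loop
vertex -0.364 4.336 -3.554
vertex -0.889 4.856 -3.115
vertex -0.767 3.072 -2.54
endloop
endfacet
facet normal 0.755 0.247 0.608
outer loop
vertex -0.767 3.072 -2.54
vertex -0.889 4.856 -3.115
vertex -1.292 3.592 -2.1
endloop
endfacet
facet normal -0.241 -0.757 0.607
outer loop
vertex -0.767 3.072 -2.54
vertex -1.292 3.592 -2.1
vertex -1.591 3.148 -2.773
endloop
endfacet
facet normal 0.241 0.757 -0.608
outer loop
vertex -0.889 4.856 -3.115
vertex -1.189 4.412 -3.787
vertex -1.713 4.932 -3.347
endloop
endfacet
facet normal -0.151 0.648 0.747
outer loop
vertex -0.889 4.856 -3.115
vertex -1.713 4.932 -3.347
vertex -1.292 3.592 -2.1
endloop
endfacet
facet normal -0.151 0.647 0.747
outer loop
vertex -1.292 3.592 -2.1
vertex -1.713 4.932 -3.347
vertex -2.116 3.668 -2.333
endloop
endfacet
facet normal -0.241 -0.757 0.607
outer loop
vertex -1.292 3.592 -2.1
vertex -2.116 3.668 -2.333
vertex -1.591 3.148 -2.773
endloop
endfacet
facet normal 0.241 0.757 -0.607
outer loop
vertex -1.713 4.932 -3.347
vertex -1.189 4.412 -3.787
vertex -2.013 4.488 -4.02
endloop
endfacet
facet normal -0.906 0.401 0.139
outer loop
vertex -1.713 4.932 -3.347
vertex -2.013 4.488 -4.02
vertex -2.116 3.668 -2.333
endloop
endfacet
facet normal -0.906 0.401 0.139
outer loop
vertex -2.116 3.668 -2.333
vertex -2.013 4.488 -4.02
vertex -2.416 3.224 -3.006
endloop
endfacet
facet normal -0.241 -0.757 0.607
outer loop
vertex -2.116 3.668 -2.333
vertex -2.416 3.224 -3.006
vertex -1.591 3.148 -2.773
endloop
endfacet
facet normal 0.241 0.757 -0.607
outer loop
vertex -2.013 4.488 -4.02
vertex -1.189 4.412 -3.787
vertex -1.488 3.968 -4.46
endloop
endfacet
facet normal -0.754 -0.247 -0.608
outer loop
vertex -2.013 4.488 -4.02
vertex -1.488 3.968 -4.46
vertex -2.416 3.224 -3.006
endloop
endfacet
facet normal -0.754 -0.248 -0.608
outer loop
vertex -2.416 3.224 -3.006
vertex -1.488 3.968 -4.46
vertex -1.891 2.704 -3.445
endloop
endfacet
facet normal -0.241 -0.757 0.608
outer loop
vertex -2.416 3.224 -3.006
vertex -1.891 2.704 -3.445
vertex -1.591 3.148 -2.773
endloop
endfacet
facet normal 0.241 0.757 -0.607
outer loop
vertex -1.488 3.968 -4.46
vertex -1.189 4.412 -3.787
vertex -0.664 3.892 -4.227
endloop
endfacet
facet normal 0.151 -0.648 -0.747
outer loop
vertex -1.488 3.968 -4.46
vertex -0.664 3.892 -4.227
vertex -1.891 2.704 -3.445
endloop
endfacet
facet normal 0.151 -0.647 -0.747
outer loop
vertex -1.891 2.704 -3.445
vertex -0.664 3.892 -4.227
vertex -1.067 2.628 -3.213
endloop
endfacet
facet normal -0.241 -0.757 0.608
outer loop
vertex -1.891 2.704 -3.445
vertex -1.067 2.628 -3.213
vertex -1.591 3.148 -2.773
endloop
endfacet
facet normal 0.241 0.757 -0.607
outer loop
vertex -0.664 3.892 -4.227
vertex -1.189 4.412 -3.787
vertex -0.364 4.336 -3.554
endloop
endfacet
facet normal 0.906 -0.401 -0.139
outer loop
vertex -0.664 3.892 -4.227
vertex -0.364 4.336 -3.554
vertex -1.067 2.628 -3.213
endloop
endfacet
facet normal 0.906 -0.401 -0.139
outer loop
vertex -1.067 2.628 -3.213
vertex -0.364 4.336 -3.554
vertex -0.767 3.072 -2.54
endloop
endfacet
facet normal -0.241 -0.757 0.607
outer loop
vertex -1.067 2.628 -3.213
vertex -0.767 3.072 -2.54
vertex -1.591 3.148 -2.773
endloop
endfacet

endsolid
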